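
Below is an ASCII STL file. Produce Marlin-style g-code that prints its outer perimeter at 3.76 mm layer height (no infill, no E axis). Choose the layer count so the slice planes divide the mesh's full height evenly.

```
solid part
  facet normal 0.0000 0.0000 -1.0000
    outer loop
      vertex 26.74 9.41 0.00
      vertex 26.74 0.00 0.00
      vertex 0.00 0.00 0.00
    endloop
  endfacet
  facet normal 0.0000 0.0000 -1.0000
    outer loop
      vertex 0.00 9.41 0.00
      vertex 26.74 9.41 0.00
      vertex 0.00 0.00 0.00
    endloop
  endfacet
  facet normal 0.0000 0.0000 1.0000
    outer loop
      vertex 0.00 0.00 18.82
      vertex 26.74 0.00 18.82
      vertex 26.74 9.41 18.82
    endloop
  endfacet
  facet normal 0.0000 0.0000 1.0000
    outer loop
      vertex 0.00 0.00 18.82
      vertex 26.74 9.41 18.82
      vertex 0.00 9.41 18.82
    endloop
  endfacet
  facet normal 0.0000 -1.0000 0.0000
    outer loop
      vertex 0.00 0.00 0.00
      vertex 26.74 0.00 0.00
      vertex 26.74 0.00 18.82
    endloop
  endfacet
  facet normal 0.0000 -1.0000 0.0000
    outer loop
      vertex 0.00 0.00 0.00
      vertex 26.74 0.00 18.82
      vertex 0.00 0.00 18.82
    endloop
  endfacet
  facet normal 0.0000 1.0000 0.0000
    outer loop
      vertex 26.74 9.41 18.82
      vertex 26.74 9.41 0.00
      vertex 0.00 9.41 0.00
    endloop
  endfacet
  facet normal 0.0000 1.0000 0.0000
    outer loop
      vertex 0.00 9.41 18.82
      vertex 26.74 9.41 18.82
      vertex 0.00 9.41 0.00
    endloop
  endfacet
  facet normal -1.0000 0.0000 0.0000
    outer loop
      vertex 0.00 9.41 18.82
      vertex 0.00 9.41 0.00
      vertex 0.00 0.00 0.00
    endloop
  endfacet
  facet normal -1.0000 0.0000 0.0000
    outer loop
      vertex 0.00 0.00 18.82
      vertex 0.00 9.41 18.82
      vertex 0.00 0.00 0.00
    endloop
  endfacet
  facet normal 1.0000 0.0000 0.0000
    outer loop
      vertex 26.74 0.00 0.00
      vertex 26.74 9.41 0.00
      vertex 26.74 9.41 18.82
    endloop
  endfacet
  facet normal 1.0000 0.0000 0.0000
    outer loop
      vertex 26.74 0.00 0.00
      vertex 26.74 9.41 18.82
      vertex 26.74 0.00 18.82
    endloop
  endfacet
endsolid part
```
; perimeter-only toolpath
G21 ; units = mm
G90 ; absolute positioning
G28 ; home
; layer 1
G0 Z3.76
G0 X0.00 Y0.00
G1 X26.74 Y0.00
G1 X26.74 Y9.41
G1 X0.00 Y9.41
G1 X0.00 Y0.00
; layer 2
G0 Z7.53
G0 X0.00 Y0.00
G1 X26.74 Y0.00
G1 X26.74 Y9.41
G1 X0.00 Y9.41
G1 X0.00 Y0.00
; layer 3
G0 Z11.29
G0 X0.00 Y0.00
G1 X26.74 Y0.00
G1 X26.74 Y9.41
G1 X0.00 Y9.41
G1 X0.00 Y0.00
; layer 4
G0 Z15.06
G0 X0.00 Y0.00
G1 X26.74 Y0.00
G1 X26.74 Y9.41
G1 X0.00 Y9.41
G1 X0.00 Y0.00
; layer 5
G0 Z18.82
G0 X0.00 Y0.00
G1 X26.74 Y0.00
G1 X26.74 Y9.41
G1 X0.00 Y9.41
G1 X0.00 Y0.00
M2 ; end

The solid is a rectangular box, roughly 26.7 × 9.41 mm footprint and 18.8 mm tall. Slicing at Δz = 3.76 mm — 5 equal slices spanning the solid's height, so layer i sits at z = i·h/5 — gives 5 non-empty perimeters. Each is a 4-segment closed polygon; G0 lifts to the layer z and rapids to the start vertex, then G1 traces the edges.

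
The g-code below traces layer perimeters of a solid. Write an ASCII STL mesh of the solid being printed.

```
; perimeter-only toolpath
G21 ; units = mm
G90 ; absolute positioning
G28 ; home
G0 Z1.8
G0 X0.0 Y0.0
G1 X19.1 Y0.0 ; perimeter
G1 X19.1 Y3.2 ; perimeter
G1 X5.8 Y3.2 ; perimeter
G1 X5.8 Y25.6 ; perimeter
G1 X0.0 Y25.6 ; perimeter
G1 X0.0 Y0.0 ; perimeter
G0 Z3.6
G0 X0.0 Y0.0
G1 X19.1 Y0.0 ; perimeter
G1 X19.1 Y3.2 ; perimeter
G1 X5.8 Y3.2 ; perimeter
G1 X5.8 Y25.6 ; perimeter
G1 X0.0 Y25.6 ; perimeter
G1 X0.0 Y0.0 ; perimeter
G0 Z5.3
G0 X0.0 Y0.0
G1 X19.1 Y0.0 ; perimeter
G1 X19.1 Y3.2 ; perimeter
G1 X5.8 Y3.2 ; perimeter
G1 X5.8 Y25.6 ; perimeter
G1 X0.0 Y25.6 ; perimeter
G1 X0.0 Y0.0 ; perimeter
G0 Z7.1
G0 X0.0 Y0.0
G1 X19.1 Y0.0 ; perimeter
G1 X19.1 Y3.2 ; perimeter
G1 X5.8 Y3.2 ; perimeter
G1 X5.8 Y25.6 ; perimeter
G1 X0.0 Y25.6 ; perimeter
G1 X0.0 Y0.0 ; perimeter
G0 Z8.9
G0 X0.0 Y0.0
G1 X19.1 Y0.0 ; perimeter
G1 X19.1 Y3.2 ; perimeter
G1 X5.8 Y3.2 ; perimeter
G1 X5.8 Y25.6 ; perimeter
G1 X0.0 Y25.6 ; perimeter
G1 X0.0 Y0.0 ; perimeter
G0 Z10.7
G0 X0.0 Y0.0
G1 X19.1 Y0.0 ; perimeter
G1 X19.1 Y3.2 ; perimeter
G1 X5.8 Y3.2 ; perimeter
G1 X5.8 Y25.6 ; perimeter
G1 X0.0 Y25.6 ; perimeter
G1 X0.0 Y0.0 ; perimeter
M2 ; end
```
solid part
  facet normal 0.0000 0.0000 -1.0000
    outer loop
      vertex 19.1 3.2 0.0
      vertex 19.1 0.0 0.0
      vertex 0.0 0.0 0.0
    endloop
  endfacet
  facet normal 0.0000 0.0000 -1.0000
    outer loop
      vertex 5.8 3.2 0.0
      vertex 19.1 3.2 0.0
      vertex 0.0 0.0 0.0
    endloop
  endfacet
  facet normal 0.0000 0.0000 -1.0000
    outer loop
      vertex 5.8 25.6 0.0
      vertex 5.8 3.2 0.0
      vertex 0.0 0.0 0.0
    endloop
  endfacet
  facet normal 0.0000 0.0000 -1.0000
    outer loop
      vertex 0.0 25.6 0.0
      vertex 5.8 25.6 0.0
      vertex 0.0 0.0 0.0
    endloop
  endfacet
  facet normal 0.0000 0.0000 1.0000
    outer loop
      vertex 0.0 0.0 10.7
      vertex 19.1 0.0 10.7
      vertex 19.1 3.2 10.7
    endloop
  endfacet
  facet normal 0.0000 0.0000 1.0000
    outer loop
      vertex 0.0 0.0 10.7
      vertex 19.1 3.2 10.7
      vertex 5.8 3.2 10.7
    endloop
  endfacet
  facet normal 0.0000 0.0000 1.0000
    outer loop
      vertex 0.0 0.0 10.7
      vertex 5.8 3.2 10.7
      vertex 5.8 25.6 10.7
    endloop
  endfacet
  facet normal 0.0000 0.0000 1.0000
    outer loop
      vertex 0.0 0.0 10.7
      vertex 5.8 25.6 10.7
      vertex 0.0 25.6 10.7
    endloop
  endfacet
  facet normal 0.0000 -1.0000 0.0000
    outer loop
      vertex 0.0 0.0 0.0
      vertex 19.1 0.0 0.0
      vertex 19.1 0.0 10.7
    endloop
  endfacet
  facet normal 0.0000 -1.0000 0.0000
    outer loop
      vertex 0.0 0.0 0.0
      vertex 19.1 0.0 10.7
      vertex 0.0 0.0 10.7
    endloop
  endfacet
  facet normal 1.0000 0.0000 0.0000
    outer loop
      vertex 19.1 0.0 0.0
      vertex 19.1 3.2 0.0
      vertex 19.1 3.2 10.7
    endloop
  endfacet
  facet normal 1.0000 0.0000 0.0000
    outer loop
      vertex 19.1 0.0 0.0
      vertex 19.1 3.2 10.7
      vertex 19.1 0.0 10.7
    endloop
  endfacet
  facet normal 0.0000 1.0000 0.0000
    outer loop
      vertex 19.1 3.2 0.0
      vertex 5.8 3.2 0.0
      vertex 5.8 3.2 10.7
    endloop
  endfacet
  facet normal 0.0000 1.0000 0.0000
    outer loop
      vertex 19.1 3.2 0.0
      vertex 5.8 3.2 10.7
      vertex 19.1 3.2 10.7
    endloop
  endfacet
  facet normal 1.0000 0.0000 0.0000
    outer loop
      vertex 5.8 3.2 0.0
      vertex 5.8 25.6 0.0
      vertex 5.8 25.6 10.7
    endloop
  endfacet
  facet normal 1.0000 0.0000 0.0000
    outer loop
      vertex 5.8 3.2 0.0
      vertex 5.8 25.6 10.7
      vertex 5.8 3.2 10.7
    endloop
  endfacet
  facet normal 0.0000 1.0000 0.0000
    outer loop
      vertex 5.8 25.6 0.0
      vertex 0.0 25.6 0.0
      vertex 0.0 25.6 10.7
    endloop
  endfacet
  facet normal 0.0000 1.0000 0.0000
    outer loop
      vertex 5.8 25.6 0.0
      vertex 0.0 25.6 10.7
      vertex 5.8 25.6 10.7
    endloop
  endfacet
  facet normal -1.0000 0.0000 0.0000
    outer loop
      vertex 0.0 25.6 0.0
      vertex 0.0 0.0 0.0
      vertex 0.0 0.0 10.7
    endloop
  endfacet
  facet normal -1.0000 0.0000 0.0000
    outer loop
      vertex 0.0 25.6 0.0
      vertex 0.0 0.0 10.7
      vertex 0.0 25.6 10.7
    endloop
  endfacet
endsolid part

The G0 Z moves step by Δz≈1.8 mm. Every layer's G1 loop is the same polygon, so the solid is a straight extrusion of it from z=0 to z≈10.7. Closing with flat bottom and top caps and triangulating gives 20 facets — an L-shaped prism: outer 19.1 × 25.6 mm, arm thicknesses ≈ 3.2 mm (horizontal) and 5.8 mm (vertical), extruded 10.7 mm in z.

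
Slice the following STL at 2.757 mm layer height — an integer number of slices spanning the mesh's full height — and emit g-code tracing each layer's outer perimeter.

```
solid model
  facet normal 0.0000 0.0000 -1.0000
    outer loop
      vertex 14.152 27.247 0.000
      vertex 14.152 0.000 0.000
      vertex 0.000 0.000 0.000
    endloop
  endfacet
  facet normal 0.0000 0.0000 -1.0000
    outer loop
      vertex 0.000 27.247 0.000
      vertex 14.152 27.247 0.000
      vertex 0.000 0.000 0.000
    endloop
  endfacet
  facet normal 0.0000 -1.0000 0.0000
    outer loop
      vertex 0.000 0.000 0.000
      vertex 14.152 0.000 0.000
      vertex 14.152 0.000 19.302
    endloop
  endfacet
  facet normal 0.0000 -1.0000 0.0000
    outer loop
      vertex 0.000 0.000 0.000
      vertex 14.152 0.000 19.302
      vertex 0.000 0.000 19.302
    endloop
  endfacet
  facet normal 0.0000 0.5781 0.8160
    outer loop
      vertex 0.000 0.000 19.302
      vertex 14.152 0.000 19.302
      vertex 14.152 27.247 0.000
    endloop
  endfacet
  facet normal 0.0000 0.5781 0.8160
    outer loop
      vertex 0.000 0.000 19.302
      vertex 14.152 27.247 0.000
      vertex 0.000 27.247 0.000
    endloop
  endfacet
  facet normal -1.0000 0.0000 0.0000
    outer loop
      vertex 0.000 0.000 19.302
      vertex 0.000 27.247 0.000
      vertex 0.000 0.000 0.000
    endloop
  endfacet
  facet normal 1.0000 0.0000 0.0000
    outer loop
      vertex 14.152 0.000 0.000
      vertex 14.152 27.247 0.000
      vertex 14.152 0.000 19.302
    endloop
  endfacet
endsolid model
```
; perimeter-only toolpath
G21 ; units = mm
G90 ; absolute positioning
G28 ; home
; layer 1
G0 Z2.757
G0 X0.000 Y0.000
G1 X14.152 Y0.000
G1 X14.152 Y23.355
G1 X0.000 Y23.355
G1 X0.000 Y0.000
; layer 2
G0 Z5.515
G0 X0.000 Y0.000
G1 X14.152 Y0.000
G1 X14.152 Y19.462
G1 X0.000 Y19.462
G1 X0.000 Y0.000
; layer 3
G0 Z8.272
G0 X0.000 Y0.000
G1 X14.152 Y0.000
G1 X14.152 Y15.570
G1 X0.000 Y15.570
G1 X0.000 Y0.000
; layer 4
G0 Z11.030
G0 X0.000 Y0.000
G1 X14.152 Y0.000
G1 X14.152 Y11.677
G1 X0.000 Y11.677
G1 X0.000 Y0.000
; layer 5
G0 Z13.787
G0 X0.000 Y0.000
G1 X14.152 Y0.000
G1 X14.152 Y7.785
G1 X0.000 Y7.785
G1 X0.000 Y0.000
; layer 6
G0 Z16.545
G0 X0.000 Y0.000
G1 X14.152 Y0.000
G1 X14.152 Y3.892
G1 X0.000 Y3.892
G1 X0.000 Y0.000
M2 ; end

The solid is a wedge (ramp): 14.2 × 27.2 mm base, rising to 19.3 mm along the y=0 edge and sloping linearly to z=0 at y=27.2. Slicing at Δz = 2.757 mm — 7 equal slices spanning the solid's height, so layer i sits at z = i·h/7 — gives 6 non-empty perimeters. Each is a 4-segment closed polygon; G0 lifts to the layer z and rapids to the start vertex, then G1 traces the edges. The cross-section shrinks linearly with z (the slice at the apex is degenerate and omitted).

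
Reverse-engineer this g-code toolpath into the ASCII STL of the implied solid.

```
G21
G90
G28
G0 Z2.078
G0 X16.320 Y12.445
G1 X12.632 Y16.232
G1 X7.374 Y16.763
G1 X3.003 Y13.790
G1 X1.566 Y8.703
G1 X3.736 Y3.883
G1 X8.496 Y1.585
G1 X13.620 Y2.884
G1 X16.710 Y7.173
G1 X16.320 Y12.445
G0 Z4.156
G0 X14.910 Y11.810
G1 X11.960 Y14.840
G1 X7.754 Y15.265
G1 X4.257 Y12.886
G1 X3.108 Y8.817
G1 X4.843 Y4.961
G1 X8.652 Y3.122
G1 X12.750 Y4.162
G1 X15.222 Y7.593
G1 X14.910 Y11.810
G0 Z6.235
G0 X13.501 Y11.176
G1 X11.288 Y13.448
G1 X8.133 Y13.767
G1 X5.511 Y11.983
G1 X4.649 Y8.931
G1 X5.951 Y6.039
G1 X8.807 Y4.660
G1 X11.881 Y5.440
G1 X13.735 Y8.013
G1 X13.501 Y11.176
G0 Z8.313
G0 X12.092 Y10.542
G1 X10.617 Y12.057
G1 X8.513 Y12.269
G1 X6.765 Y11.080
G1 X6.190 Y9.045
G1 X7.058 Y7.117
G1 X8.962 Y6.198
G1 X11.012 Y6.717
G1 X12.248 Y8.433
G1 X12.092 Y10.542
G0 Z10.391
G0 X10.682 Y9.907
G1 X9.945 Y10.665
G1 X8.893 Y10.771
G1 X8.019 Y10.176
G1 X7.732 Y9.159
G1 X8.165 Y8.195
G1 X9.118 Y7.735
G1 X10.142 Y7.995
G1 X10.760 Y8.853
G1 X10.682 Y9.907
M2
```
solid part
  facet normal 0.0000 0.0000 -1.0000
    outer loop
      vertex 6.994 18.261 0.000
      vertex 13.304 17.624 0.000
      vertex 17.729 13.079 0.000
    endloop
  endfacet
  facet normal 0.0000 0.0000 -1.0000
    outer loop
      vertex 1.749 14.693 0.000
      vertex 6.994 18.261 0.000
      vertex 17.729 13.079 0.000
    endloop
  endfacet
  facet normal 0.0000 0.0000 -1.0000
    outer loop
      vertex 0.025 8.589 0.000
      vertex 1.749 14.693 0.000
      vertex 17.729 13.079 0.000
    endloop
  endfacet
  facet normal 0.0000 0.0000 -1.0000
    outer loop
      vertex 2.628 2.805 0.000
      vertex 0.025 8.589 0.000
      vertex 17.729 13.079 0.000
    endloop
  endfacet
  facet normal 0.0000 0.0000 -1.0000
    outer loop
      vertex 8.341 0.047 0.000
      vertex 2.628 2.805 0.000
      vertex 17.729 13.079 0.000
    endloop
  endfacet
  facet normal 0.0000 0.0000 -1.0000
    outer loop
      vertex 14.489 1.606 0.000
      vertex 8.341 0.047 0.000
      vertex 17.729 13.079 0.000
    endloop
  endfacet
  facet normal 0.0000 0.0000 -1.0000
    outer loop
      vertex 18.197 6.753 0.000
      vertex 14.489 1.606 0.000
      vertex 17.729 13.079 0.000
    endloop
  endfacet
  facet normal 0.5873 0.5718 0.5728
    outer loop
      vertex 17.729 13.079 0.000
      vertex 13.304 17.624 0.000
      vertex 9.273 9.273 12.469
    endloop
  endfacet
  facet normal 0.0823 0.8155 0.5728
    outer loop
      vertex 13.304 17.624 0.000
      vertex 6.994 18.261 0.000
      vertex 9.273 9.273 12.469
    endloop
  endfacet
  facet normal -0.4610 0.6777 0.5728
    outer loop
      vertex 6.994 18.261 0.000
      vertex 1.749 14.693 0.000
      vertex 9.273 9.273 12.469
    endloop
  endfacet
  facet normal -0.7888 0.2228 0.5728
    outer loop
      vertex 1.749 14.693 0.000
      vertex 0.025 8.589 0.000
      vertex 9.273 9.273 12.469
    endloop
  endfacet
  facet normal -0.7475 -0.3364 0.5728
    outer loop
      vertex 0.025 8.589 0.000
      vertex 2.628 2.805 0.000
      vertex 9.273 9.273 12.469
    endloop
  endfacet
  facet normal -0.3564 -0.7382 0.5728
    outer loop
      vertex 2.628 2.805 0.000
      vertex 8.341 0.047 0.000
      vertex 9.273 9.273 12.469
    endloop
  endfacet
  facet normal 0.2015 -0.7945 0.5728
    outer loop
      vertex 8.341 0.047 0.000
      vertex 14.489 1.606 0.000
      vertex 9.273 9.273 12.469
    endloop
  endfacet
  facet normal 0.6651 -0.4791 0.5728
    outer loop
      vertex 14.489 1.606 0.000
      vertex 18.197 6.753 0.000
      vertex 9.273 9.273 12.469
    endloop
  endfacet
  facet normal 0.8174 0.0605 0.5728
    outer loop
      vertex 18.197 6.753 0.000
      vertex 17.729 13.079 0.000
      vertex 9.273 9.273 12.469
    endloop
  endfacet
endsolid part

The G0 Z moves step by Δz≈2.078 mm. The G1 loops shrink linearly with z, so the solid tapers from its base footprint up to z≈12.5. Closing with a flat bottom cap and the tapered top and triangulating gives 16 facets — a regular 9-sided pyramid, base circumscribed radius ≈ 9.27 mm, apex at z ≈ 12.5 mm.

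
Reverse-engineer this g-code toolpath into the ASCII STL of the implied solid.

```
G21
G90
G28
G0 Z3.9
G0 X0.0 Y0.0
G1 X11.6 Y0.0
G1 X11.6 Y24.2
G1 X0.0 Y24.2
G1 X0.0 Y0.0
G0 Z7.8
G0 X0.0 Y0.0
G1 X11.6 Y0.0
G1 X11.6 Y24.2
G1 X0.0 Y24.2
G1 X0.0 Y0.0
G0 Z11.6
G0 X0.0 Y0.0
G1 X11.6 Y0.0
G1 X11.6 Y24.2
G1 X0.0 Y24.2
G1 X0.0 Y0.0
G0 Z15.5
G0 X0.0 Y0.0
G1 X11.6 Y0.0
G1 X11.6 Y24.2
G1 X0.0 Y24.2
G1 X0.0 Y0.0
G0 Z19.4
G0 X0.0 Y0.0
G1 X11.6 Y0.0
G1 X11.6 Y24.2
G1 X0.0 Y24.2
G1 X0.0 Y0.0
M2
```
solid part
  facet normal 0.0000 0.0000 -1.0000
    outer loop
      vertex 11.6 24.2 0.0
      vertex 11.6 0.0 0.0
      vertex 0.0 0.0 0.0
    endloop
  endfacet
  facet normal 0.0000 0.0000 -1.0000
    outer loop
      vertex 0.0 24.2 0.0
      vertex 11.6 24.2 0.0
      vertex 0.0 0.0 0.0
    endloop
  endfacet
  facet normal 0.0000 0.0000 1.0000
    outer loop
      vertex 0.0 0.0 19.4
      vertex 11.6 0.0 19.4
      vertex 11.6 24.2 19.4
    endloop
  endfacet
  facet normal 0.0000 0.0000 1.0000
    outer loop
      vertex 0.0 0.0 19.4
      vertex 11.6 24.2 19.4
      vertex 0.0 24.2 19.4
    endloop
  endfacet
  facet normal 0.0000 -1.0000 0.0000
    outer loop
      vertex 0.0 0.0 0.0
      vertex 11.6 0.0 0.0
      vertex 11.6 0.0 19.4
    endloop
  endfacet
  facet normal 0.0000 -1.0000 0.0000
    outer loop
      vertex 0.0 0.0 0.0
      vertex 11.6 0.0 19.4
      vertex 0.0 0.0 19.4
    endloop
  endfacet
  facet normal 0.0000 1.0000 0.0000
    outer loop
      vertex 11.6 24.2 19.4
      vertex 11.6 24.2 0.0
      vertex 0.0 24.2 0.0
    endloop
  endfacet
  facet normal 0.0000 1.0000 0.0000
    outer loop
      vertex 0.0 24.2 19.4
      vertex 11.6 24.2 19.4
      vertex 0.0 24.2 0.0
    endloop
  endfacet
  facet normal -1.0000 0.0000 0.0000
    outer loop
      vertex 0.0 24.2 19.4
      vertex 0.0 24.2 0.0
      vertex 0.0 0.0 0.0
    endloop
  endfacet
  facet normal -1.0000 0.0000 0.0000
    outer loop
      vertex 0.0 0.0 19.4
      vertex 0.0 24.2 19.4
      vertex 0.0 0.0 0.0
    endloop
  endfacet
  facet normal 1.0000 0.0000 0.0000
    outer loop
      vertex 11.6 0.0 0.0
      vertex 11.6 24.2 0.0
      vertex 11.6 24.2 19.4
    endloop
  endfacet
  facet normal 1.0000 0.0000 0.0000
    outer loop
      vertex 11.6 0.0 0.0
      vertex 11.6 24.2 19.4
      vertex 11.6 0.0 19.4
    endloop
  endfacet
endsolid part

The G0 Z moves step by Δz≈3.9 mm. Every layer's G1 loop is the same polygon, so the solid is a straight extrusion of it from z=0 to z≈19.4. Closing with flat bottom and top caps and triangulating gives 12 facets — a rectangular box, roughly 11.6 × 24.2 mm footprint and 19.4 mm tall.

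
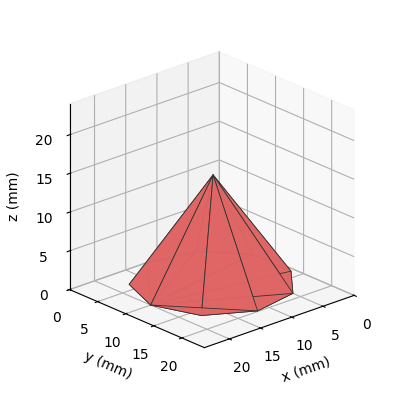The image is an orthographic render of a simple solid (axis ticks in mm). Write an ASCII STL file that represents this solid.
Reading the render: the shape is a regular 9-sided pyramid, base circumscribed radius ≈ 10 mm, apex at z ≈ 14 mm (dimensions read to the nearest mm from the axis ticks). For the STL, each face is triangulated and given an outward normal.

solid part
  facet normal 0.0000 0.0000 -1.0000
    outer loop
      vertex 11.736 19.848 0.000
      vertex 17.660 16.428 0.000
      vertex 20.000 10.000 0.000
    endloop
  endfacet
  facet normal 0.0000 0.0000 -1.0000
    outer loop
      vertex 5.000 18.660 0.000
      vertex 11.736 19.848 0.000
      vertex 20.000 10.000 0.000
    endloop
  endfacet
  facet normal 0.0000 0.0000 -1.0000
    outer loop
      vertex 0.603 13.420 0.000
      vertex 5.000 18.660 0.000
      vertex 20.000 10.000 0.000
    endloop
  endfacet
  facet normal 0.0000 0.0000 -1.0000
    outer loop
      vertex 0.603 6.580 0.000
      vertex 0.603 13.420 0.000
      vertex 20.000 10.000 0.000
    endloop
  endfacet
  facet normal 0.0000 0.0000 -1.0000
    outer loop
      vertex 5.000 1.340 0.000
      vertex 0.603 6.580 0.000
      vertex 20.000 10.000 0.000
    endloop
  endfacet
  facet normal 0.0000 0.0000 -1.0000
    outer loop
      vertex 11.736 0.152 0.000
      vertex 5.000 1.340 0.000
      vertex 20.000 10.000 0.000
    endloop
  endfacet
  facet normal 0.0000 0.0000 -1.0000
    outer loop
      vertex 17.660 3.572 0.000
      vertex 11.736 0.152 0.000
      vertex 20.000 10.000 0.000
    endloop
  endfacet
  facet normal 0.7802 0.2840 0.5573
    outer loop
      vertex 20.000 10.000 0.000
      vertex 17.660 16.428 0.000
      vertex 10.000 10.000 14.000
    endloop
  endfacet
  facet normal 0.4151 0.7191 0.5573
    outer loop
      vertex 17.660 16.428 0.000
      vertex 11.736 19.848 0.000
      vertex 10.000 10.000 14.000
    endloop
  endfacet
  facet normal -0.1442 0.8177 0.5573
    outer loop
      vertex 11.736 19.848 0.000
      vertex 5.000 18.660 0.000
      vertex 10.000 10.000 14.000
    endloop
  endfacet
  facet normal -0.6360 0.5337 0.5573
    outer loop
      vertex 5.000 18.660 0.000
      vertex 0.603 13.420 0.000
      vertex 10.000 10.000 14.000
    endloop
  endfacet
  facet normal -0.8303 0.0000 0.5573
    outer loop
      vertex 0.603 13.420 0.000
      vertex 0.603 6.580 0.000
      vertex 10.000 10.000 14.000
    endloop
  endfacet
  facet normal -0.6360 -0.5337 0.5573
    outer loop
      vertex 0.603 6.580 0.000
      vertex 5.000 1.340 0.000
      vertex 10.000 10.000 14.000
    endloop
  endfacet
  facet normal -0.1442 -0.8177 0.5573
    outer loop
      vertex 5.000 1.340 0.000
      vertex 11.736 0.152 0.000
      vertex 10.000 10.000 14.000
    endloop
  endfacet
  facet normal 0.4151 -0.7191 0.5573
    outer loop
      vertex 11.736 0.152 0.000
      vertex 17.660 3.572 0.000
      vertex 10.000 10.000 14.000
    endloop
  endfacet
  facet normal 0.7802 -0.2840 0.5573
    outer loop
      vertex 17.660 3.572 0.000
      vertex 20.000 10.000 0.000
      vertex 10.000 10.000 14.000
    endloop
  endfacet
endsolid part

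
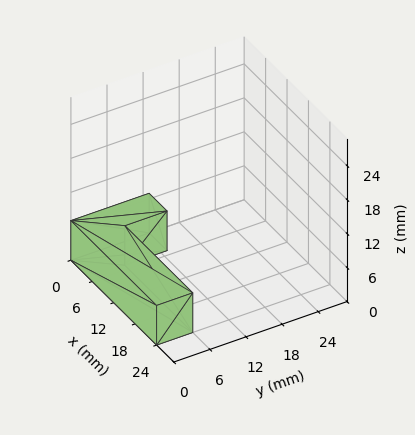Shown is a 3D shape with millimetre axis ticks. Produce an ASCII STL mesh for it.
Reading the render: the shape is an L-shaped prism: outer 24 × 13 mm, arm thicknesses ≈ 6 mm (horizontal) and 5 mm (vertical), extruded 7 mm in z (dimensions read to the nearest mm from the axis ticks). For the STL, each face is triangulated and given an outward normal.

solid part
  facet normal 0.0000 0.0000 -1.0000
    outer loop
      vertex 24.0 6.0 0.0
      vertex 24.0 0.0 0.0
      vertex 0.0 0.0 0.0
    endloop
  endfacet
  facet normal 0.0000 0.0000 -1.0000
    outer loop
      vertex 5.0 6.0 0.0
      vertex 24.0 6.0 0.0
      vertex 0.0 0.0 0.0
    endloop
  endfacet
  facet normal 0.0000 0.0000 -1.0000
    outer loop
      vertex 5.0 13.0 0.0
      vertex 5.0 6.0 0.0
      vertex 0.0 0.0 0.0
    endloop
  endfacet
  facet normal 0.0000 0.0000 -1.0000
    outer loop
      vertex 0.0 13.0 0.0
      vertex 5.0 13.0 0.0
      vertex 0.0 0.0 0.0
    endloop
  endfacet
  facet normal 0.0000 0.0000 1.0000
    outer loop
      vertex 0.0 0.0 7.0
      vertex 24.0 0.0 7.0
      vertex 24.0 6.0 7.0
    endloop
  endfacet
  facet normal 0.0000 0.0000 1.0000
    outer loop
      vertex 0.0 0.0 7.0
      vertex 24.0 6.0 7.0
      vertex 5.0 6.0 7.0
    endloop
  endfacet
  facet normal 0.0000 0.0000 1.0000
    outer loop
      vertex 0.0 0.0 7.0
      vertex 5.0 6.0 7.0
      vertex 5.0 13.0 7.0
    endloop
  endfacet
  facet normal 0.0000 0.0000 1.0000
    outer loop
      vertex 0.0 0.0 7.0
      vertex 5.0 13.0 7.0
      vertex 0.0 13.0 7.0
    endloop
  endfacet
  facet normal 0.0000 -1.0000 0.0000
    outer loop
      vertex 0.0 0.0 0.0
      vertex 24.0 0.0 0.0
      vertex 24.0 0.0 7.0
    endloop
  endfacet
  facet normal 0.0000 -1.0000 0.0000
    outer loop
      vertex 0.0 0.0 0.0
      vertex 24.0 0.0 7.0
      vertex 0.0 0.0 7.0
    endloop
  endfacet
  facet normal 1.0000 0.0000 0.0000
    outer loop
      vertex 24.0 0.0 0.0
      vertex 24.0 6.0 0.0
      vertex 24.0 6.0 7.0
    endloop
  endfacet
  facet normal 1.0000 0.0000 0.0000
    outer loop
      vertex 24.0 0.0 0.0
      vertex 24.0 6.0 7.0
      vertex 24.0 0.0 7.0
    endloop
  endfacet
  facet normal 0.0000 1.0000 0.0000
    outer loop
      vertex 24.0 6.0 0.0
      vertex 5.0 6.0 0.0
      vertex 5.0 6.0 7.0
    endloop
  endfacet
  facet normal 0.0000 1.0000 0.0000
    outer loop
      vertex 24.0 6.0 0.0
      vertex 5.0 6.0 7.0
      vertex 24.0 6.0 7.0
    endloop
  endfacet
  facet normal 1.0000 0.0000 0.0000
    outer loop
      vertex 5.0 6.0 0.0
      vertex 5.0 13.0 0.0
      vertex 5.0 13.0 7.0
    endloop
  endfacet
  facet normal 1.0000 0.0000 0.0000
    outer loop
      vertex 5.0 6.0 0.0
      vertex 5.0 13.0 7.0
      vertex 5.0 6.0 7.0
    endloop
  endfacet
  facet normal 0.0000 1.0000 0.0000
    outer loop
      vertex 5.0 13.0 0.0
      vertex 0.0 13.0 0.0
      vertex 0.0 13.0 7.0
    endloop
  endfacet
  facet normal 0.0000 1.0000 0.0000
    outer loop
      vertex 5.0 13.0 0.0
      vertex 0.0 13.0 7.0
      vertex 5.0 13.0 7.0
    endloop
  endfacet
  facet normal -1.0000 0.0000 0.0000
    outer loop
      vertex 0.0 13.0 0.0
      vertex 0.0 0.0 0.0
      vertex 0.0 0.0 7.0
    endloop
  endfacet
  facet normal -1.0000 0.0000 0.0000
    outer loop
      vertex 0.0 13.0 0.0
      vertex 0.0 0.0 7.0
      vertex 0.0 13.0 7.0
    endloop
  endfacet
endsolid part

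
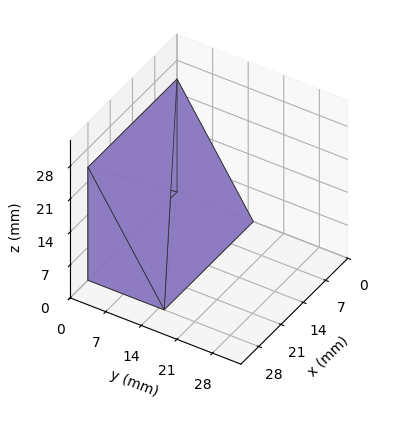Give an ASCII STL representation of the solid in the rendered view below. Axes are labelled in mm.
Reading the render: the shape is a wedge (ramp): 28 × 15 mm base, rising to 24 mm along the y=0 edge and sloping linearly to z=0 at y=15 (dimensions read to the nearest mm from the axis ticks). For the STL, each face is triangulated and given an outward normal.

solid part
  facet normal 0.0000 0.0000 -1.0000
    outer loop
      vertex 28.00 15.00 0.00
      vertex 28.00 0.00 0.00
      vertex 0.00 0.00 0.00
    endloop
  endfacet
  facet normal 0.0000 0.0000 -1.0000
    outer loop
      vertex 0.00 15.00 0.00
      vertex 28.00 15.00 0.00
      vertex 0.00 0.00 0.00
    endloop
  endfacet
  facet normal 0.0000 -1.0000 0.0000
    outer loop
      vertex 0.00 0.00 0.00
      vertex 28.00 0.00 0.00
      vertex 28.00 0.00 24.00
    endloop
  endfacet
  facet normal 0.0000 -1.0000 0.0000
    outer loop
      vertex 0.00 0.00 0.00
      vertex 28.00 0.00 24.00
      vertex 0.00 0.00 24.00
    endloop
  endfacet
  facet normal 0.0000 0.8480 0.5300
    outer loop
      vertex 0.00 0.00 24.00
      vertex 28.00 0.00 24.00
      vertex 28.00 15.00 0.00
    endloop
  endfacet
  facet normal 0.0000 0.8480 0.5300
    outer loop
      vertex 0.00 0.00 24.00
      vertex 28.00 15.00 0.00
      vertex 0.00 15.00 0.00
    endloop
  endfacet
  facet normal -1.0000 0.0000 0.0000
    outer loop
      vertex 0.00 0.00 24.00
      vertex 0.00 15.00 0.00
      vertex 0.00 0.00 0.00
    endloop
  endfacet
  facet normal 1.0000 0.0000 0.0000
    outer loop
      vertex 28.00 0.00 0.00
      vertex 28.00 15.00 0.00
      vertex 28.00 0.00 24.00
    endloop
  endfacet
endsolid part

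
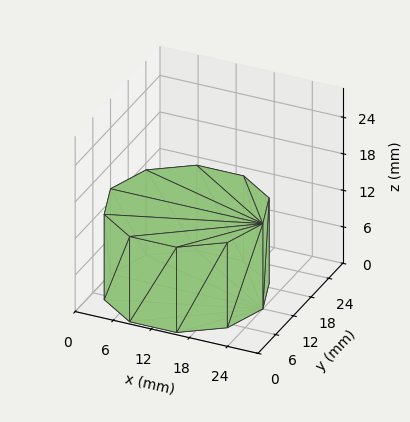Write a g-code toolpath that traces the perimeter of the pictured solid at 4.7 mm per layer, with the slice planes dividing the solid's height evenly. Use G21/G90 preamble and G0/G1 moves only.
Reading the render: the shape is a regular 10-sided prism (a cylinder approximated with 10 flat sides), circumscribed radius ≈ 12 mm, height ≈ 14 mm (dimensions read to the nearest mm from the axis ticks). For the g-code, the solid's height is divided into equal slices at the stated Δz and each level perimeter traced with G1 moves after a G0 lift.

; perimeter-only toolpath
G21 ; units = mm
G90 ; absolute positioning
G28 ; home
; layer 1
G0 Z4.7
G0 X24.0 Y12.0
G1 X21.7 Y19.1
G1 X15.7 Y23.4
G1 X8.3 Y23.4
G1 X2.3 Y19.1
G1 X0.0 Y12.0
G1 X2.3 Y4.9
G1 X8.3 Y0.6
G1 X15.7 Y0.6
G1 X21.7 Y4.9
G1 X24.0 Y12.0
; layer 2
G0 Z9.3
G0 X24.0 Y12.0
G1 X21.7 Y19.1
G1 X15.7 Y23.4
G1 X8.3 Y23.4
G1 X2.3 Y19.1
G1 X0.0 Y12.0
G1 X2.3 Y4.9
G1 X8.3 Y0.6
G1 X15.7 Y0.6
G1 X21.7 Y4.9
G1 X24.0 Y12.0
; layer 3
G0 Z14.0
G0 X24.0 Y12.0
G1 X21.7 Y19.1
G1 X15.7 Y23.4
G1 X8.3 Y23.4
G1 X2.3 Y19.1
G1 X0.0 Y12.0
G1 X2.3 Y4.9
G1 X8.3 Y0.6
G1 X15.7 Y0.6
G1 X21.7 Y4.9
G1 X24.0 Y12.0
M2 ; end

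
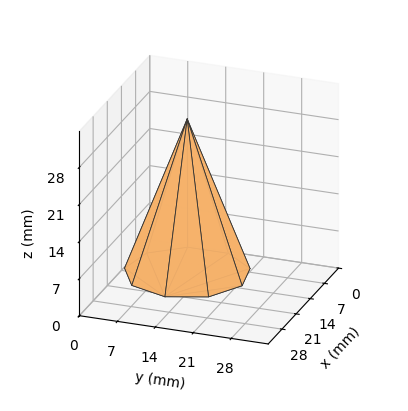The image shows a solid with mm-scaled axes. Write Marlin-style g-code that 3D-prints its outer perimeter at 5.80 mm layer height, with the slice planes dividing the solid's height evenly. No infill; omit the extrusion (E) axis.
Reading the render: the shape is a regular 9-sided pyramid, base circumscribed radius ≈ 11 mm, apex at z ≈ 29 mm (dimensions read to the nearest mm from the axis ticks). For the g-code, the solid's height is divided into equal slices at the stated Δz and each level perimeter traced with G1 moves after a G0 lift.

; perimeter-only toolpath
G21 ; units = mm
G90 ; absolute positioning
G28 ; home
; layer 1
G0 Z5.80
G0 X19.80 Y11.00
G1 X17.74 Y16.66
G1 X12.53 Y19.66
G1 X6.60 Y18.62
G1 X2.73 Y14.01
G1 X2.73 Y7.99
G1 X6.60 Y3.38
G1 X12.53 Y2.34
G1 X17.74 Y5.34
G1 X19.80 Y11.00
; layer 2
G0 Z11.60
G0 X17.60 Y11.00
G1 X16.06 Y15.24
G1 X12.15 Y17.50
G1 X7.70 Y16.72
G1 X4.80 Y13.26
G1 X4.80 Y8.74
G1 X7.70 Y5.28
G1 X12.15 Y4.50
G1 X16.06 Y6.76
G1 X17.60 Y11.00
; layer 3
G0 Z17.40
G0 X15.40 Y11.00
G1 X14.37 Y13.83
G1 X11.76 Y15.33
G1 X8.80 Y14.81
G1 X6.86 Y12.50
G1 X6.86 Y9.50
G1 X8.80 Y7.19
G1 X11.76 Y6.67
G1 X14.37 Y8.17
G1 X15.40 Y11.00
; layer 4
G0 Z23.20
G0 X13.20 Y11.00
G1 X12.69 Y12.41
G1 X11.38 Y13.17
G1 X9.90 Y12.91
G1 X8.93 Y11.75
G1 X8.93 Y10.25
G1 X9.90 Y9.09
G1 X11.38 Y8.83
G1 X12.69 Y9.59
G1 X13.20 Y11.00
M2 ; end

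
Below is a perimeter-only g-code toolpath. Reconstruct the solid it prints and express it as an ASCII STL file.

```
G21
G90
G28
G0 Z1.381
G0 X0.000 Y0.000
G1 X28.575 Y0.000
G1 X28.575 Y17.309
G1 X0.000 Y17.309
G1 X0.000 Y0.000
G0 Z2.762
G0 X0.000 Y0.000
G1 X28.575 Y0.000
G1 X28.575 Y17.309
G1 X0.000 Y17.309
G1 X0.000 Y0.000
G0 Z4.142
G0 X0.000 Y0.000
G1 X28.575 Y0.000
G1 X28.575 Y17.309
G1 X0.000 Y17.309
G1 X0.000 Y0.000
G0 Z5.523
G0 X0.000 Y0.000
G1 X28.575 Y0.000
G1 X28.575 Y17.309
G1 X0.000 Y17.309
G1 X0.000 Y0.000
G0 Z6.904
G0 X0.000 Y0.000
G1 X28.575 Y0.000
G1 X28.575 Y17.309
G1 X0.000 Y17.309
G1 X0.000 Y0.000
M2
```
solid part
  facet normal 0.0000 0.0000 -1.0000
    outer loop
      vertex 28.575 17.309 0.000
      vertex 28.575 0.000 0.000
      vertex 0.000 0.000 0.000
    endloop
  endfacet
  facet normal 0.0000 0.0000 -1.0000
    outer loop
      vertex 0.000 17.309 0.000
      vertex 28.575 17.309 0.000
      vertex 0.000 0.000 0.000
    endloop
  endfacet
  facet normal 0.0000 0.0000 1.0000
    outer loop
      vertex 0.000 0.000 6.904
      vertex 28.575 0.000 6.904
      vertex 28.575 17.309 6.904
    endloop
  endfacet
  facet normal 0.0000 0.0000 1.0000
    outer loop
      vertex 0.000 0.000 6.904
      vertex 28.575 17.309 6.904
      vertex 0.000 17.309 6.904
    endloop
  endfacet
  facet normal 0.0000 -1.0000 0.0000
    outer loop
      vertex 0.000 0.000 0.000
      vertex 28.575 0.000 0.000
      vertex 28.575 0.000 6.904
    endloop
  endfacet
  facet normal 0.0000 -1.0000 0.0000
    outer loop
      vertex 0.000 0.000 0.000
      vertex 28.575 0.000 6.904
      vertex 0.000 0.000 6.904
    endloop
  endfacet
  facet normal 0.0000 1.0000 0.0000
    outer loop
      vertex 28.575 17.309 6.904
      vertex 28.575 17.309 0.000
      vertex 0.000 17.309 0.000
    endloop
  endfacet
  facet normal 0.0000 1.0000 0.0000
    outer loop
      vertex 0.000 17.309 6.904
      vertex 28.575 17.309 6.904
      vertex 0.000 17.309 0.000
    endloop
  endfacet
  facet normal -1.0000 0.0000 0.0000
    outer loop
      vertex 0.000 17.309 6.904
      vertex 0.000 17.309 0.000
      vertex 0.000 0.000 0.000
    endloop
  endfacet
  facet normal -1.0000 0.0000 0.0000
    outer loop
      vertex 0.000 0.000 6.904
      vertex 0.000 17.309 6.904
      vertex 0.000 0.000 0.000
    endloop
  endfacet
  facet normal 1.0000 0.0000 0.0000
    outer loop
      vertex 28.575 0.000 0.000
      vertex 28.575 17.309 0.000
      vertex 28.575 17.309 6.904
    endloop
  endfacet
  facet normal 1.0000 0.0000 0.0000
    outer loop
      vertex 28.575 0.000 0.000
      vertex 28.575 17.309 6.904
      vertex 28.575 0.000 6.904
    endloop
  endfacet
endsolid part

The G0 Z moves step by Δz≈1.381 mm. Every layer's G1 loop is the same polygon, so the solid is a straight extrusion of it from z=0 to z≈6.9. Closing with flat bottom and top caps and triangulating gives 12 facets — a rectangular box, roughly 28.6 × 17.3 mm footprint and 6.9 mm tall.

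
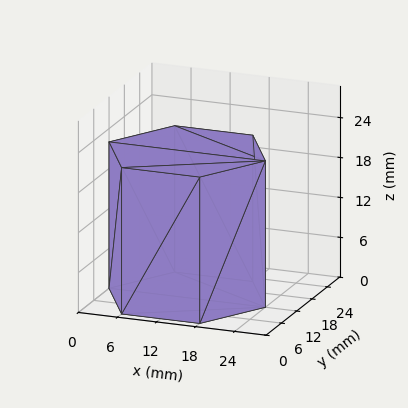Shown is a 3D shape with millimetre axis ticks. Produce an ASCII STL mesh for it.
Reading the render: the shape is a regular 6-sided prism (a cylinder approximated with 6 flat sides), circumscribed radius ≈ 12 mm, height ≈ 22 mm (dimensions read to the nearest mm from the axis ticks). For the STL, each face is triangulated and given an outward normal.

solid part
  facet normal 0.0000 0.0000 -1.0000
    outer loop
      vertex 6.00 22.39 0.00
      vertex 18.00 22.39 0.00
      vertex 24.00 12.00 0.00
    endloop
  endfacet
  facet normal 0.0000 0.0000 -1.0000
    outer loop
      vertex 0.00 12.00 0.00
      vertex 6.00 22.39 0.00
      vertex 24.00 12.00 0.00
    endloop
  endfacet
  facet normal 0.0000 0.0000 -1.0000
    outer loop
      vertex 6.00 1.61 0.00
      vertex 0.00 12.00 0.00
      vertex 24.00 12.00 0.00
    endloop
  endfacet
  facet normal 0.0000 0.0000 -1.0000
    outer loop
      vertex 18.00 1.61 0.00
      vertex 6.00 1.61 0.00
      vertex 24.00 12.00 0.00
    endloop
  endfacet
  facet normal 0.0000 0.0000 1.0000
    outer loop
      vertex 24.00 12.00 22.00
      vertex 18.00 22.39 22.00
      vertex 6.00 22.39 22.00
    endloop
  endfacet
  facet normal 0.0000 0.0000 1.0000
    outer loop
      vertex 24.00 12.00 22.00
      vertex 6.00 22.39 22.00
      vertex 0.00 12.00 22.00
    endloop
  endfacet
  facet normal 0.0000 0.0000 1.0000
    outer loop
      vertex 24.00 12.00 22.00
      vertex 0.00 12.00 22.00
      vertex 6.00 1.61 22.00
    endloop
  endfacet
  facet normal 0.0000 0.0000 1.0000
    outer loop
      vertex 24.00 12.00 22.00
      vertex 6.00 1.61 22.00
      vertex 18.00 1.61 22.00
    endloop
  endfacet
  facet normal 0.8660 0.5001 0.0000
    outer loop
      vertex 24.00 12.00 0.00
      vertex 18.00 22.39 0.00
      vertex 18.00 22.39 22.00
    endloop
  endfacet
  facet normal 0.8660 0.5001 0.0000
    outer loop
      vertex 24.00 12.00 0.00
      vertex 18.00 22.39 22.00
      vertex 24.00 12.00 22.00
    endloop
  endfacet
  facet normal 0.0000 1.0000 0.0000
    outer loop
      vertex 18.00 22.39 0.00
      vertex 6.00 22.39 0.00
      vertex 6.00 22.39 22.00
    endloop
  endfacet
  facet normal 0.0000 1.0000 0.0000
    outer loop
      vertex 18.00 22.39 0.00
      vertex 6.00 22.39 22.00
      vertex 18.00 22.39 22.00
    endloop
  endfacet
  facet normal -0.8660 0.5001 0.0000
    outer loop
      vertex 6.00 22.39 0.00
      vertex 0.00 12.00 0.00
      vertex 0.00 12.00 22.00
    endloop
  endfacet
  facet normal -0.8660 0.5001 0.0000
    outer loop
      vertex 6.00 22.39 0.00
      vertex 0.00 12.00 22.00
      vertex 6.00 22.39 22.00
    endloop
  endfacet
  facet normal -0.8660 -0.5001 0.0000
    outer loop
      vertex 0.00 12.00 0.00
      vertex 6.00 1.61 0.00
      vertex 6.00 1.61 22.00
    endloop
  endfacet
  facet normal -0.8660 -0.5001 0.0000
    outer loop
      vertex 0.00 12.00 0.00
      vertex 6.00 1.61 22.00
      vertex 0.00 12.00 22.00
    endloop
  endfacet
  facet normal 0.0000 -1.0000 0.0000
    outer loop
      vertex 6.00 1.61 0.00
      vertex 18.00 1.61 0.00
      vertex 18.00 1.61 22.00
    endloop
  endfacet
  facet normal 0.0000 -1.0000 0.0000
    outer loop
      vertex 6.00 1.61 0.00
      vertex 18.00 1.61 22.00
      vertex 6.00 1.61 22.00
    endloop
  endfacet
  facet normal 0.8660 -0.5001 0.0000
    outer loop
      vertex 18.00 1.61 0.00
      vertex 24.00 12.00 0.00
      vertex 24.00 12.00 22.00
    endloop
  endfacet
  facet normal 0.8660 -0.5001 0.0000
    outer loop
      vertex 18.00 1.61 0.00
      vertex 24.00 12.00 22.00
      vertex 18.00 1.61 22.00
    endloop
  endfacet
endsolid part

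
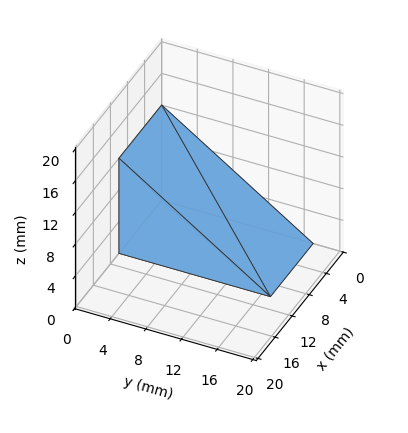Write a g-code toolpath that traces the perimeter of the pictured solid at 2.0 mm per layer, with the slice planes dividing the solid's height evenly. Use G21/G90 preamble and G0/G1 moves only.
Reading the render: the shape is a wedge (ramp): 10 × 17 mm base, rising to 12 mm along the y=0 edge and sloping linearly to z=0 at y=17 (dimensions read to the nearest mm from the axis ticks). For the g-code, the solid's height is divided into equal slices at the stated Δz and each level perimeter traced with G1 moves after a G0 lift.

; perimeter-only toolpath
G21 ; units = mm
G90 ; absolute positioning
G28 ; home
; layer 1
G0 Z2.0
G0 X0.0 Y0.0
G1 X10.0 Y0.0
G1 X10.0 Y14.2
G1 X0.0 Y14.2
G1 X0.0 Y0.0
; layer 2
G0 Z4.0
G0 X0.0 Y0.0
G1 X10.0 Y0.0
G1 X10.0 Y11.3
G1 X0.0 Y11.3
G1 X0.0 Y0.0
; layer 3
G0 Z6.0
G0 X0.0 Y0.0
G1 X10.0 Y0.0
G1 X10.0 Y8.5
G1 X0.0 Y8.5
G1 X0.0 Y0.0
; layer 4
G0 Z8.0
G0 X0.0 Y0.0
G1 X10.0 Y0.0
G1 X10.0 Y5.7
G1 X0.0 Y5.7
G1 X0.0 Y0.0
; layer 5
G0 Z10.0
G0 X0.0 Y0.0
G1 X10.0 Y0.0
G1 X10.0 Y2.8
G1 X0.0 Y2.8
G1 X0.0 Y0.0
M2 ; end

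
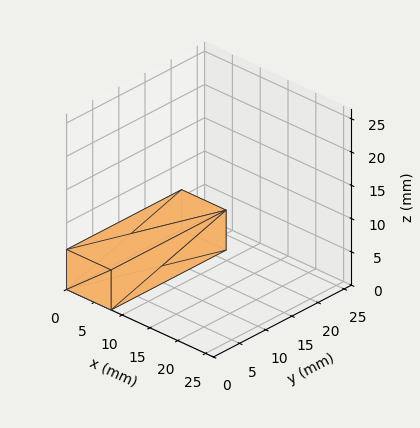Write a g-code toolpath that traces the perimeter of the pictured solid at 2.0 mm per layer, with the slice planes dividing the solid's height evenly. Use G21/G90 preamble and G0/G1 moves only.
Reading the render: the shape is a rectangular box, roughly 8 × 22 mm footprint and 6 mm tall (dimensions read to the nearest mm from the axis ticks). For the g-code, the solid's height is divided into equal slices at the stated Δz and each level perimeter traced with G1 moves after a G0 lift.

; perimeter-only toolpath
G21 ; units = mm
G90 ; absolute positioning
G28 ; home
; layer 1
G0 Z2.0
G0 X0.0 Y0.0
G1 X8.0 Y0.0
G1 X8.0 Y22.0
G1 X0.0 Y22.0
G1 X0.0 Y0.0
; layer 2
G0 Z4.0
G0 X0.0 Y0.0
G1 X8.0 Y0.0
G1 X8.0 Y22.0
G1 X0.0 Y22.0
G1 X0.0 Y0.0
; layer 3
G0 Z6.0
G0 X0.0 Y0.0
G1 X8.0 Y0.0
G1 X8.0 Y22.0
G1 X0.0 Y22.0
G1 X0.0 Y0.0
M2 ; end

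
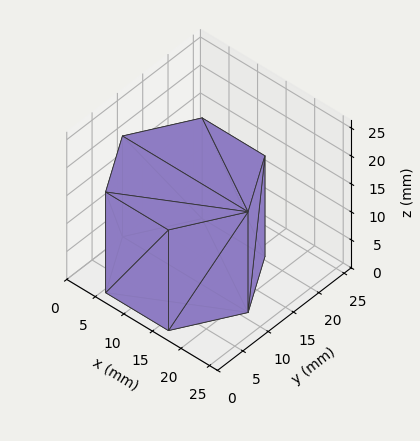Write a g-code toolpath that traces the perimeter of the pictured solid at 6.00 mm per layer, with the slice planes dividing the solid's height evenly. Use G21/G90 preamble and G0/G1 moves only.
Reading the render: the shape is a regular 6-sided prism (a cylinder approximated with 6 flat sides), circumscribed radius ≈ 11 mm, height ≈ 18 mm (dimensions read to the nearest mm from the axis ticks). For the g-code, the solid's height is divided into equal slices at the stated Δz and each level perimeter traced with G1 moves after a G0 lift.

; perimeter-only toolpath
G21 ; units = mm
G90 ; absolute positioning
G28 ; home
; layer 1
G0 Z6.00
G0 X22.00 Y11.00
G1 X16.50 Y20.53
G1 X5.50 Y20.53
G1 X0.00 Y11.00
G1 X5.50 Y1.47
G1 X16.50 Y1.47
G1 X22.00 Y11.00
; layer 2
G0 Z12.00
G0 X22.00 Y11.00
G1 X16.50 Y20.53
G1 X5.50 Y20.53
G1 X0.00 Y11.00
G1 X5.50 Y1.47
G1 X16.50 Y1.47
G1 X22.00 Y11.00
; layer 3
G0 Z18.00
G0 X22.00 Y11.00
G1 X16.50 Y20.53
G1 X5.50 Y20.53
G1 X0.00 Y11.00
G1 X5.50 Y1.47
G1 X16.50 Y1.47
G1 X22.00 Y11.00
M2 ; end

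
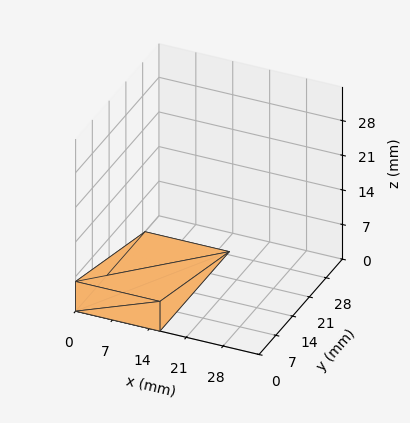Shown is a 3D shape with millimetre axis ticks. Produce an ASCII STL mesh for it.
Reading the render: the shape is a wedge (ramp): 16 × 29 mm base, rising to 6 mm along the y=0 edge and sloping linearly to z=0 at y=29 (dimensions read to the nearest mm from the axis ticks). For the STL, each face is triangulated and given an outward normal.

solid part
  facet normal 0.0000 0.0000 -1.0000
    outer loop
      vertex 16.00 29.00 0.00
      vertex 16.00 0.00 0.00
      vertex 0.00 0.00 0.00
    endloop
  endfacet
  facet normal 0.0000 0.0000 -1.0000
    outer loop
      vertex 0.00 29.00 0.00
      vertex 16.00 29.00 0.00
      vertex 0.00 0.00 0.00
    endloop
  endfacet
  facet normal 0.0000 -1.0000 0.0000
    outer loop
      vertex 0.00 0.00 0.00
      vertex 16.00 0.00 0.00
      vertex 16.00 0.00 6.00
    endloop
  endfacet
  facet normal 0.0000 -1.0000 0.0000
    outer loop
      vertex 0.00 0.00 0.00
      vertex 16.00 0.00 6.00
      vertex 0.00 0.00 6.00
    endloop
  endfacet
  facet normal 0.0000 0.2026 0.9793
    outer loop
      vertex 0.00 0.00 6.00
      vertex 16.00 0.00 6.00
      vertex 16.00 29.00 0.00
    endloop
  endfacet
  facet normal 0.0000 0.2026 0.9793
    outer loop
      vertex 0.00 0.00 6.00
      vertex 16.00 29.00 0.00
      vertex 0.00 29.00 0.00
    endloop
  endfacet
  facet normal -1.0000 0.0000 0.0000
    outer loop
      vertex 0.00 0.00 6.00
      vertex 0.00 29.00 0.00
      vertex 0.00 0.00 0.00
    endloop
  endfacet
  facet normal 1.0000 0.0000 0.0000
    outer loop
      vertex 16.00 0.00 0.00
      vertex 16.00 29.00 0.00
      vertex 16.00 0.00 6.00
    endloop
  endfacet
endsolid part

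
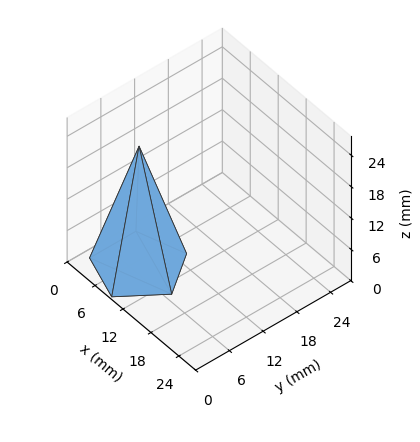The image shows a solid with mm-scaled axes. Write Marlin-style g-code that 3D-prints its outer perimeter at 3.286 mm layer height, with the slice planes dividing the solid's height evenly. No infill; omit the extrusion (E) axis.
Reading the render: the shape is a regular 5-sided pyramid, base circumscribed radius ≈ 7 mm, apex at z ≈ 23 mm (dimensions read to the nearest mm from the axis ticks). For the g-code, the solid's height is divided into equal slices at the stated Δz and each level perimeter traced with G1 moves after a G0 lift.

; perimeter-only toolpath
G21 ; units = mm
G90 ; absolute positioning
G28 ; home
; layer 1
G0 Z3.286
G0 X13.000 Y7.000
G1 X8.854 Y12.706
G1 X2.146 Y10.526
G1 X2.146 Y3.474
G1 X8.854 Y1.294
G1 X13.000 Y7.000
; layer 2
G0 Z6.571
G0 X12.000 Y7.000
G1 X8.545 Y11.755
G1 X2.955 Y9.939
G1 X2.955 Y4.061
G1 X8.545 Y2.245
G1 X12.000 Y7.000
; layer 3
G0 Z9.857
G0 X11.000 Y7.000
G1 X8.236 Y10.804
G1 X3.764 Y9.351
G1 X3.764 Y4.649
G1 X8.236 Y3.196
G1 X11.000 Y7.000
; layer 4
G0 Z13.143
G0 X10.000 Y7.000
G1 X7.927 Y9.853
G1 X4.573 Y8.763
G1 X4.573 Y5.237
G1 X7.927 Y4.147
G1 X10.000 Y7.000
; layer 5
G0 Z16.429
G0 X9.000 Y7.000
G1 X7.618 Y8.902
G1 X5.382 Y8.175
G1 X5.382 Y5.825
G1 X7.618 Y5.098
G1 X9.000 Y7.000
; layer 6
G0 Z19.714
G0 X8.000 Y7.000
G1 X7.309 Y7.951
G1 X6.191 Y7.588
G1 X6.191 Y6.412
G1 X7.309 Y6.049
G1 X8.000 Y7.000
M2 ; end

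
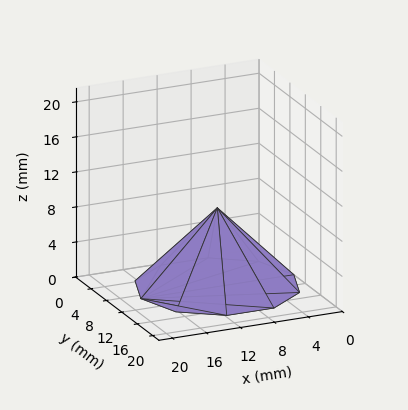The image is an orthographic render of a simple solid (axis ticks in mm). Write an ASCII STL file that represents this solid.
Reading the render: the shape is a regular 10-sided pyramid, base circumscribed radius ≈ 9 mm, apex at z ≈ 9 mm (dimensions read to the nearest mm from the axis ticks). For the STL, each face is triangulated and given an outward normal.

solid part
  facet normal 0.0000 0.0000 -1.0000
    outer loop
      vertex 11.781 17.560 0.000
      vertex 16.281 14.290 0.000
      vertex 18.000 9.000 0.000
    endloop
  endfacet
  facet normal 0.0000 0.0000 -1.0000
    outer loop
      vertex 6.219 17.560 0.000
      vertex 11.781 17.560 0.000
      vertex 18.000 9.000 0.000
    endloop
  endfacet
  facet normal 0.0000 0.0000 -1.0000
    outer loop
      vertex 1.719 14.290 0.000
      vertex 6.219 17.560 0.000
      vertex 18.000 9.000 0.000
    endloop
  endfacet
  facet normal 0.0000 0.0000 -1.0000
    outer loop
      vertex 0.000 9.000 0.000
      vertex 1.719 14.290 0.000
      vertex 18.000 9.000 0.000
    endloop
  endfacet
  facet normal 0.0000 0.0000 -1.0000
    outer loop
      vertex 1.719 3.710 0.000
      vertex 0.000 9.000 0.000
      vertex 18.000 9.000 0.000
    endloop
  endfacet
  facet normal 0.0000 0.0000 -1.0000
    outer loop
      vertex 6.219 0.440 0.000
      vertex 1.719 3.710 0.000
      vertex 18.000 9.000 0.000
    endloop
  endfacet
  facet normal 0.0000 0.0000 -1.0000
    outer loop
      vertex 11.781 0.440 0.000
      vertex 6.219 0.440 0.000
      vertex 18.000 9.000 0.000
    endloop
  endfacet
  facet normal 0.0000 0.0000 -1.0000
    outer loop
      vertex 16.281 3.710 0.000
      vertex 11.781 0.440 0.000
      vertex 18.000 9.000 0.000
    endloop
  endfacet
  facet normal 0.6891 0.2239 0.6891
    outer loop
      vertex 18.000 9.000 0.000
      vertex 16.281 14.290 0.000
      vertex 9.000 9.000 9.000
    endloop
  endfacet
  facet normal 0.4260 0.5862 0.6892
    outer loop
      vertex 16.281 14.290 0.000
      vertex 11.781 17.560 0.000
      vertex 9.000 9.000 9.000
    endloop
  endfacet
  facet normal 0.0000 0.7246 0.6892
    outer loop
      vertex 11.781 17.560 0.000
      vertex 6.219 17.560 0.000
      vertex 9.000 9.000 9.000
    endloop
  endfacet
  facet normal -0.4260 0.5862 0.6892
    outer loop
      vertex 6.219 17.560 0.000
      vertex 1.719 14.290 0.000
      vertex 9.000 9.000 9.000
    endloop
  endfacet
  facet normal -0.6891 0.2239 0.6891
    outer loop
      vertex 1.719 14.290 0.000
      vertex 0.000 9.000 0.000
      vertex 9.000 9.000 9.000
    endloop
  endfacet
  facet normal -0.6891 -0.2239 0.6891
    outer loop
      vertex 0.000 9.000 0.000
      vertex 1.719 3.710 0.000
      vertex 9.000 9.000 9.000
    endloop
  endfacet
  facet normal -0.4260 -0.5862 0.6892
    outer loop
      vertex 1.719 3.710 0.000
      vertex 6.219 0.440 0.000
      vertex 9.000 9.000 9.000
    endloop
  endfacet
  facet normal 0.0000 -0.7246 0.6892
    outer loop
      vertex 6.219 0.440 0.000
      vertex 11.781 0.440 0.000
      vertex 9.000 9.000 9.000
    endloop
  endfacet
  facet normal 0.4260 -0.5862 0.6892
    outer loop
      vertex 11.781 0.440 0.000
      vertex 16.281 3.710 0.000
      vertex 9.000 9.000 9.000
    endloop
  endfacet
  facet normal 0.6891 -0.2239 0.6891
    outer loop
      vertex 16.281 3.710 0.000
      vertex 18.000 9.000 0.000
      vertex 9.000 9.000 9.000
    endloop
  endfacet
endsolid part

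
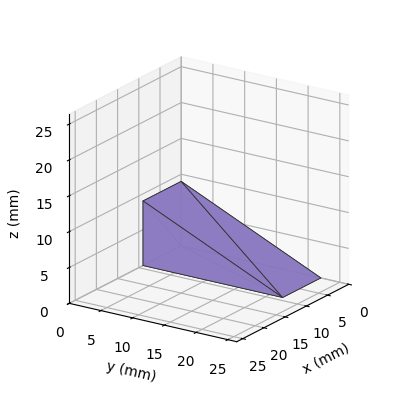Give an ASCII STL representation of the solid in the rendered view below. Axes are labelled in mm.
Reading the render: the shape is a wedge (ramp): 9 × 22 mm base, rising to 9 mm along the y=0 edge and sloping linearly to z=0 at y=22 (dimensions read to the nearest mm from the axis ticks). For the STL, each face is triangulated and given an outward normal.

solid part
  facet normal 0.0000 0.0000 -1.0000
    outer loop
      vertex 9.000 22.000 0.000
      vertex 9.000 0.000 0.000
      vertex 0.000 0.000 0.000
    endloop
  endfacet
  facet normal 0.0000 0.0000 -1.0000
    outer loop
      vertex 0.000 22.000 0.000
      vertex 9.000 22.000 0.000
      vertex 0.000 0.000 0.000
    endloop
  endfacet
  facet normal 0.0000 -1.0000 0.0000
    outer loop
      vertex 0.000 0.000 0.000
      vertex 9.000 0.000 0.000
      vertex 9.000 0.000 9.000
    endloop
  endfacet
  facet normal 0.0000 -1.0000 0.0000
    outer loop
      vertex 0.000 0.000 0.000
      vertex 9.000 0.000 9.000
      vertex 0.000 0.000 9.000
    endloop
  endfacet
  facet normal 0.0000 0.3786 0.9255
    outer loop
      vertex 0.000 0.000 9.000
      vertex 9.000 0.000 9.000
      vertex 9.000 22.000 0.000
    endloop
  endfacet
  facet normal 0.0000 0.3786 0.9255
    outer loop
      vertex 0.000 0.000 9.000
      vertex 9.000 22.000 0.000
      vertex 0.000 22.000 0.000
    endloop
  endfacet
  facet normal -1.0000 0.0000 0.0000
    outer loop
      vertex 0.000 0.000 9.000
      vertex 0.000 22.000 0.000
      vertex 0.000 0.000 0.000
    endloop
  endfacet
  facet normal 1.0000 0.0000 0.0000
    outer loop
      vertex 9.000 0.000 0.000
      vertex 9.000 22.000 0.000
      vertex 9.000 0.000 9.000
    endloop
  endfacet
endsolid part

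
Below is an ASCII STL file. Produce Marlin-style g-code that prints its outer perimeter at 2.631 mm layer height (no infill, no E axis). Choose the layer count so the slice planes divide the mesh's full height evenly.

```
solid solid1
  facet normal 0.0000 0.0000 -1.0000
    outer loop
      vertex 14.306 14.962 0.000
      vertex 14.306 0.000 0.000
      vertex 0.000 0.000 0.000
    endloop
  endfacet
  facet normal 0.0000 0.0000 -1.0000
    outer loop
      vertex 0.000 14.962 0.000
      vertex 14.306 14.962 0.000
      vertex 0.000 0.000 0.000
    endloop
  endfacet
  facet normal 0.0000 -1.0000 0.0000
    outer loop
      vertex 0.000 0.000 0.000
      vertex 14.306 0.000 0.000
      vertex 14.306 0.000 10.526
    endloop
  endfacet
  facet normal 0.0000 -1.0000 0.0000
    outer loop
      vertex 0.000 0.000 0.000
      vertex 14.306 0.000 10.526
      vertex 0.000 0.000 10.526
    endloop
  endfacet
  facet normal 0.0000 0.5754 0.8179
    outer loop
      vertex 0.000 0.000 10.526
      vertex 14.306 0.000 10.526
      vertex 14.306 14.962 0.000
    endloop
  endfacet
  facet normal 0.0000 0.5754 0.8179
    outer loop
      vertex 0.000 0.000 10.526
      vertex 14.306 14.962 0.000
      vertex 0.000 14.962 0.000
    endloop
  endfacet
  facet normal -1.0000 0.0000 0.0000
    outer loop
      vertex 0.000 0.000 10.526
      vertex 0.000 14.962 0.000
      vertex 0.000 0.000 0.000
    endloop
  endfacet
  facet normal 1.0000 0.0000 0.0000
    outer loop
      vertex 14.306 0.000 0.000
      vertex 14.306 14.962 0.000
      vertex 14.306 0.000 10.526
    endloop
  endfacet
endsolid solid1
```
; perimeter-only toolpath
G21 ; units = mm
G90 ; absolute positioning
G28 ; home
; layer 1
G0 Z2.631
G0 X0.000 Y0.000
G1 X14.306 Y0.000
G1 X14.306 Y11.221
G1 X0.000 Y11.221
G1 X0.000 Y0.000
; layer 2
G0 Z5.263
G0 X0.000 Y0.000
G1 X14.306 Y0.000
G1 X14.306 Y7.481
G1 X0.000 Y7.481
G1 X0.000 Y0.000
; layer 3
G0 Z7.894
G0 X0.000 Y0.000
G1 X14.306 Y0.000
G1 X14.306 Y3.740
G1 X0.000 Y3.740
G1 X0.000 Y0.000
M2 ; end

The solid is a wedge (ramp): 14.3 × 15 mm base, rising to 10.5 mm along the y=0 edge and sloping linearly to z=0 at y=15. Slicing at Δz = 2.631 mm — 4 equal slices spanning the solid's height, so layer i sits at z = i·h/4 — gives 3 non-empty perimeters. Each is a 4-segment closed polygon; G0 lifts to the layer z and rapids to the start vertex, then G1 traces the edges. The cross-section shrinks linearly with z (the slice at the apex is degenerate and omitted).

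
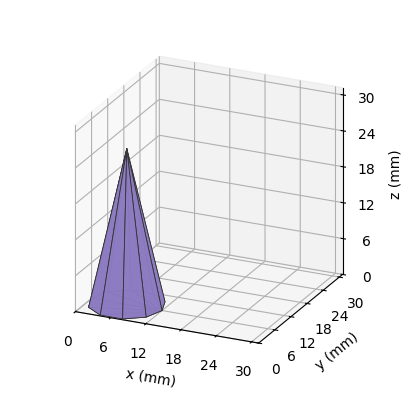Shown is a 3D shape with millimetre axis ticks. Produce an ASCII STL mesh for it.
Reading the render: the shape is a regular 10-sided pyramid, base circumscribed radius ≈ 6 mm, apex at z ≈ 26 mm (dimensions read to the nearest mm from the axis ticks). For the STL, each face is triangulated and given an outward normal.

solid part
  facet normal 0.0000 0.0000 -1.0000
    outer loop
      vertex 7.9 11.7 0.0
      vertex 10.9 9.5 0.0
      vertex 12.0 6.0 0.0
    endloop
  endfacet
  facet normal 0.0000 0.0000 -1.0000
    outer loop
      vertex 4.1 11.7 0.0
      vertex 7.9 11.7 0.0
      vertex 12.0 6.0 0.0
    endloop
  endfacet
  facet normal 0.0000 0.0000 -1.0000
    outer loop
      vertex 1.1 9.5 0.0
      vertex 4.1 11.7 0.0
      vertex 12.0 6.0 0.0
    endloop
  endfacet
  facet normal 0.0000 0.0000 -1.0000
    outer loop
      vertex 0.0 6.0 0.0
      vertex 1.1 9.5 0.0
      vertex 12.0 6.0 0.0
    endloop
  endfacet
  facet normal 0.0000 0.0000 -1.0000
    outer loop
      vertex 1.1 2.5 0.0
      vertex 0.0 6.0 0.0
      vertex 12.0 6.0 0.0
    endloop
  endfacet
  facet normal 0.0000 0.0000 -1.0000
    outer loop
      vertex 4.1 0.3 0.0
      vertex 1.1 2.5 0.0
      vertex 12.0 6.0 0.0
    endloop
  endfacet
  facet normal 0.0000 0.0000 -1.0000
    outer loop
      vertex 7.9 0.3 0.0
      vertex 4.1 0.3 0.0
      vertex 12.0 6.0 0.0
    endloop
  endfacet
  facet normal 0.0000 0.0000 -1.0000
    outer loop
      vertex 10.9 2.5 0.0
      vertex 7.9 0.3 0.0
      vertex 12.0 6.0 0.0
    endloop
  endfacet
  facet normal 0.9317 0.2928 0.2150
    outer loop
      vertex 12.0 6.0 0.0
      vertex 10.9 9.5 0.0
      vertex 6.0 6.0 26.0
    endloop
  endfacet
  facet normal 0.5776 0.7876 0.2149
    outer loop
      vertex 10.9 9.5 0.0
      vertex 7.9 11.7 0.0
      vertex 6.0 6.0 26.0
    endloop
  endfacet
  facet normal 0.0000 0.9768 0.2141
    outer loop
      vertex 7.9 11.7 0.0
      vertex 4.1 11.7 0.0
      vertex 6.0 6.0 26.0
    endloop
  endfacet
  facet normal -0.5776 0.7876 0.2149
    outer loop
      vertex 4.1 11.7 0.0
      vertex 1.1 9.5 0.0
      vertex 6.0 6.0 26.0
    endloop
  endfacet
  facet normal -0.9317 0.2928 0.2150
    outer loop
      vertex 1.1 9.5 0.0
      vertex 0.0 6.0 0.0
      vertex 6.0 6.0 26.0
    endloop
  endfacet
  facet normal -0.9317 -0.2928 0.2150
    outer loop
      vertex 0.0 6.0 0.0
      vertex 1.1 2.5 0.0
      vertex 6.0 6.0 26.0
    endloop
  endfacet
  facet normal -0.5776 -0.7876 0.2149
    outer loop
      vertex 1.1 2.5 0.0
      vertex 4.1 0.3 0.0
      vertex 6.0 6.0 26.0
    endloop
  endfacet
  facet normal 0.0000 -0.9768 0.2141
    outer loop
      vertex 4.1 0.3 0.0
      vertex 7.9 0.3 0.0
      vertex 6.0 6.0 26.0
    endloop
  endfacet
  facet normal 0.5776 -0.7876 0.2149
    outer loop
      vertex 7.9 0.3 0.0
      vertex 10.9 2.5 0.0
      vertex 6.0 6.0 26.0
    endloop
  endfacet
  facet normal 0.9317 -0.2928 0.2150
    outer loop
      vertex 10.9 2.5 0.0
      vertex 12.0 6.0 0.0
      vertex 6.0 6.0 26.0
    endloop
  endfacet
endsolid part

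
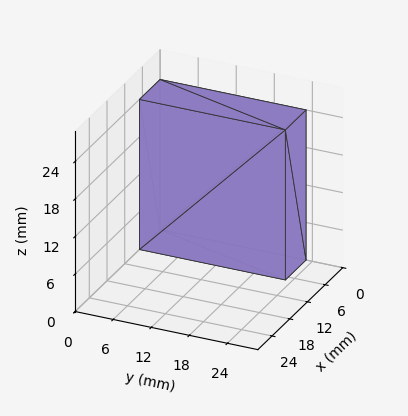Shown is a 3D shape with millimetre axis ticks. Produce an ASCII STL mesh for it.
Reading the render: the shape is a rectangular box, roughly 7 × 23 mm footprint and 24 mm tall (dimensions read to the nearest mm from the axis ticks). For the STL, each face is triangulated and given an outward normal.

solid part
  facet normal 0.0000 0.0000 -1.0000
    outer loop
      vertex 7.0 23.0 0.0
      vertex 7.0 0.0 0.0
      vertex 0.0 0.0 0.0
    endloop
  endfacet
  facet normal 0.0000 0.0000 -1.0000
    outer loop
      vertex 0.0 23.0 0.0
      vertex 7.0 23.0 0.0
      vertex 0.0 0.0 0.0
    endloop
  endfacet
  facet normal 0.0000 0.0000 1.0000
    outer loop
      vertex 0.0 0.0 24.0
      vertex 7.0 0.0 24.0
      vertex 7.0 23.0 24.0
    endloop
  endfacet
  facet normal 0.0000 0.0000 1.0000
    outer loop
      vertex 0.0 0.0 24.0
      vertex 7.0 23.0 24.0
      vertex 0.0 23.0 24.0
    endloop
  endfacet
  facet normal 0.0000 -1.0000 0.0000
    outer loop
      vertex 0.0 0.0 0.0
      vertex 7.0 0.0 0.0
      vertex 7.0 0.0 24.0
    endloop
  endfacet
  facet normal 0.0000 -1.0000 0.0000
    outer loop
      vertex 0.0 0.0 0.0
      vertex 7.0 0.0 24.0
      vertex 0.0 0.0 24.0
    endloop
  endfacet
  facet normal 0.0000 1.0000 0.0000
    outer loop
      vertex 7.0 23.0 24.0
      vertex 7.0 23.0 0.0
      vertex 0.0 23.0 0.0
    endloop
  endfacet
  facet normal 0.0000 1.0000 0.0000
    outer loop
      vertex 0.0 23.0 24.0
      vertex 7.0 23.0 24.0
      vertex 0.0 23.0 0.0
    endloop
  endfacet
  facet normal -1.0000 0.0000 0.0000
    outer loop
      vertex 0.0 23.0 24.0
      vertex 0.0 23.0 0.0
      vertex 0.0 0.0 0.0
    endloop
  endfacet
  facet normal -1.0000 0.0000 0.0000
    outer loop
      vertex 0.0 0.0 24.0
      vertex 0.0 23.0 24.0
      vertex 0.0 0.0 0.0
    endloop
  endfacet
  facet normal 1.0000 0.0000 0.0000
    outer loop
      vertex 7.0 0.0 0.0
      vertex 7.0 23.0 0.0
      vertex 7.0 23.0 24.0
    endloop
  endfacet
  facet normal 1.0000 0.0000 0.0000
    outer loop
      vertex 7.0 0.0 0.0
      vertex 7.0 23.0 24.0
      vertex 7.0 0.0 24.0
    endloop
  endfacet
endsolid part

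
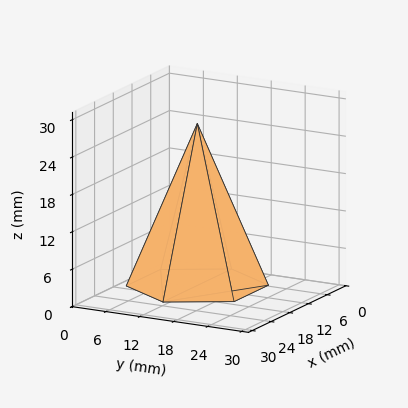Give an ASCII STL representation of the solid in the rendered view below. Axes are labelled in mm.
Reading the render: the shape is a regular 6-sided pyramid, base circumscribed radius ≈ 11 mm, apex at z ≈ 26 mm (dimensions read to the nearest mm from the axis ticks). For the STL, each face is triangulated and given an outward normal.

solid part
  facet normal 0.0000 0.0000 -1.0000
    outer loop
      vertex 5.50 20.53 0.00
      vertex 16.50 20.53 0.00
      vertex 22.00 11.00 0.00
    endloop
  endfacet
  facet normal 0.0000 0.0000 -1.0000
    outer loop
      vertex 0.00 11.00 0.00
      vertex 5.50 20.53 0.00
      vertex 22.00 11.00 0.00
    endloop
  endfacet
  facet normal 0.0000 0.0000 -1.0000
    outer loop
      vertex 5.50 1.47 0.00
      vertex 0.00 11.00 0.00
      vertex 22.00 11.00 0.00
    endloop
  endfacet
  facet normal 0.0000 0.0000 -1.0000
    outer loop
      vertex 16.50 1.47 0.00
      vertex 5.50 1.47 0.00
      vertex 22.00 11.00 0.00
    endloop
  endfacet
  facet normal 0.8132 0.4693 0.3441
    outer loop
      vertex 22.00 11.00 0.00
      vertex 16.50 20.53 0.00
      vertex 11.00 11.00 26.00
    endloop
  endfacet
  facet normal 0.0000 0.9389 0.3441
    outer loop
      vertex 16.50 20.53 0.00
      vertex 5.50 20.53 0.00
      vertex 11.00 11.00 26.00
    endloop
  endfacet
  facet normal -0.8132 0.4693 0.3441
    outer loop
      vertex 5.50 20.53 0.00
      vertex 0.00 11.00 0.00
      vertex 11.00 11.00 26.00
    endloop
  endfacet
  facet normal -0.8132 -0.4693 0.3441
    outer loop
      vertex 0.00 11.00 0.00
      vertex 5.50 1.47 0.00
      vertex 11.00 11.00 26.00
    endloop
  endfacet
  facet normal 0.0000 -0.9389 0.3441
    outer loop
      vertex 5.50 1.47 0.00
      vertex 16.50 1.47 0.00
      vertex 11.00 11.00 26.00
    endloop
  endfacet
  facet normal 0.8132 -0.4693 0.3441
    outer loop
      vertex 16.50 1.47 0.00
      vertex 22.00 11.00 0.00
      vertex 11.00 11.00 26.00
    endloop
  endfacet
endsolid part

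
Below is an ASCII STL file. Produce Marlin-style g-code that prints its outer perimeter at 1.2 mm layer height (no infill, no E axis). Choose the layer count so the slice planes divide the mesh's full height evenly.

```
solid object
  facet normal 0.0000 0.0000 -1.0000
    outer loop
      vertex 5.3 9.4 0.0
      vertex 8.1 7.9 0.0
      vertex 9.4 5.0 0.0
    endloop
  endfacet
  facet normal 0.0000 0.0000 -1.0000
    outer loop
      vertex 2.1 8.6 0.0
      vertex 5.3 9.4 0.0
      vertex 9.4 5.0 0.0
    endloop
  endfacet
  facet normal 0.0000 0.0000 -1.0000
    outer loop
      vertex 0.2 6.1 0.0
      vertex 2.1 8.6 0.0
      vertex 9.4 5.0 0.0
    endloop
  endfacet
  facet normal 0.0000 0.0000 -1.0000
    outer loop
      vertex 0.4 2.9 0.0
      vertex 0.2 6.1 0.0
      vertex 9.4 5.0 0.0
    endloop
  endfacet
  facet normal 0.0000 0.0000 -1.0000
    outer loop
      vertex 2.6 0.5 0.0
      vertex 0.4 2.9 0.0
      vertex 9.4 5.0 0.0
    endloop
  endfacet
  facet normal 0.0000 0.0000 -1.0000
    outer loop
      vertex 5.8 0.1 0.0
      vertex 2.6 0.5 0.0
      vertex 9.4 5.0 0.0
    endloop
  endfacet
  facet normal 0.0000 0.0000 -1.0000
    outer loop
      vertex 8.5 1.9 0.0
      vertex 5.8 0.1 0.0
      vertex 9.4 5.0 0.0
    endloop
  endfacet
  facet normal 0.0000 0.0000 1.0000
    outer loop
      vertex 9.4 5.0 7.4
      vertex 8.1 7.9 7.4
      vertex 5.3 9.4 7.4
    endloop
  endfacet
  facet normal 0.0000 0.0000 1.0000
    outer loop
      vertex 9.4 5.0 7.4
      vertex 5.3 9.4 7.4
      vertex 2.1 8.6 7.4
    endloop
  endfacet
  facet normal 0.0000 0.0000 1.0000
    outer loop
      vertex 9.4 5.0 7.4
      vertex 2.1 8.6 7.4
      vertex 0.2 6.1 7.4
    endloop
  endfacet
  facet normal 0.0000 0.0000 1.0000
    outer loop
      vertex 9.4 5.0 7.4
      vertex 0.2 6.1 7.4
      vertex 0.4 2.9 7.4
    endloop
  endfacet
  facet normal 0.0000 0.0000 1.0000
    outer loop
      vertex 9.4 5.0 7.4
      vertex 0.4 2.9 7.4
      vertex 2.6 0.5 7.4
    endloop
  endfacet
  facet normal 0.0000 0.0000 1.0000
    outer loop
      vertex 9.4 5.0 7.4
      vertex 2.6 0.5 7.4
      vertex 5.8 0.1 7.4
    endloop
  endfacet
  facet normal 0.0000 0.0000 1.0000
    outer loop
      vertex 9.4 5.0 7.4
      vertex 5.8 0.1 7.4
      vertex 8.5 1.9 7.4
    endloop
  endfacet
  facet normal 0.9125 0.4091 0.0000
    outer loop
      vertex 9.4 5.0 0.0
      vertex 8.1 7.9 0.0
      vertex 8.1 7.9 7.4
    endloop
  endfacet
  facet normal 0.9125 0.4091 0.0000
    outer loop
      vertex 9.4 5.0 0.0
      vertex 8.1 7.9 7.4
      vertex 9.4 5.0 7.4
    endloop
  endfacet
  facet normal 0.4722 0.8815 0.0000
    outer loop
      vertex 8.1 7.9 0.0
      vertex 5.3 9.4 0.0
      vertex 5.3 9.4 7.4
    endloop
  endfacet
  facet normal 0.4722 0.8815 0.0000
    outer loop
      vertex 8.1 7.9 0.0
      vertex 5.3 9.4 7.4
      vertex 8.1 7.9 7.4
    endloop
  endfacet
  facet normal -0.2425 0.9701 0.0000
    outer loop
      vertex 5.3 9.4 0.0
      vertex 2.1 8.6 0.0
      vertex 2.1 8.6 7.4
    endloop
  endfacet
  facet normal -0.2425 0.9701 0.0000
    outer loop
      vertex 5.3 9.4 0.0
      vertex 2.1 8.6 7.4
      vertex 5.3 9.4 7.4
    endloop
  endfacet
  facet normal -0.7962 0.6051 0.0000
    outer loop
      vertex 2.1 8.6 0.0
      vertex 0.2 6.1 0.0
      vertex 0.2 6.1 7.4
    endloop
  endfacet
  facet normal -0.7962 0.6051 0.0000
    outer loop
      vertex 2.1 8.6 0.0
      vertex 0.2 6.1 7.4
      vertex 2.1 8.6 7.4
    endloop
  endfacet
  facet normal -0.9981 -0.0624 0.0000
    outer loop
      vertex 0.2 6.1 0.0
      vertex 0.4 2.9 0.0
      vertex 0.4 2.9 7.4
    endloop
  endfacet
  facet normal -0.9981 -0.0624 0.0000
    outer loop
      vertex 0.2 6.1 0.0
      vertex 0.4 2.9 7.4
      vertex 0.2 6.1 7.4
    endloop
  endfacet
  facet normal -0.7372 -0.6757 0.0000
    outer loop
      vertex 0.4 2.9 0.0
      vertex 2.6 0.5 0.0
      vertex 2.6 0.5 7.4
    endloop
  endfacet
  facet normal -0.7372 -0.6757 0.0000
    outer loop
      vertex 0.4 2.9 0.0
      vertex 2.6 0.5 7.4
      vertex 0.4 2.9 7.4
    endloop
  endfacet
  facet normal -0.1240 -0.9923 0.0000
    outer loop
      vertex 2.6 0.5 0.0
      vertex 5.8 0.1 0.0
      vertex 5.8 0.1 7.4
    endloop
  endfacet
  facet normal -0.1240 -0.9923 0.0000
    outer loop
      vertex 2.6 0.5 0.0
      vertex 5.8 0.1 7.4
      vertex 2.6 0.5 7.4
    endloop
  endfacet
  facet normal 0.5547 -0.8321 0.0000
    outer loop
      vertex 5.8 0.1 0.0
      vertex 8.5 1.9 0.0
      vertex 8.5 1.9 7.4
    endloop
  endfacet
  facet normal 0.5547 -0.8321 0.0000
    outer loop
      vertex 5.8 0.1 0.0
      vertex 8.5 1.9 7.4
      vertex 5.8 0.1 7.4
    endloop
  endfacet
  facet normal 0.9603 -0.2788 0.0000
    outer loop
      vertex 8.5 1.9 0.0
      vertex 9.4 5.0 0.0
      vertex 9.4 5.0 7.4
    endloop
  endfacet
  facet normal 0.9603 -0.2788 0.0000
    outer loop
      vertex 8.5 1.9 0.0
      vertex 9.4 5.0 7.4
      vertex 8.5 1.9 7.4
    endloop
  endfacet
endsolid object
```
; perimeter-only toolpath
G21 ; units = mm
G90 ; absolute positioning
G28 ; home
; layer 1
G0 Z1.2
G0 X9.4 Y5.0
G1 X8.1 Y7.9
G1 X5.3 Y9.4
G1 X2.1 Y8.6
G1 X0.2 Y6.1
G1 X0.4 Y2.9
G1 X2.6 Y0.5
G1 X5.8 Y0.1
G1 X8.5 Y1.9
G1 X9.4 Y5.0
; layer 2
G0 Z2.5
G0 X9.4 Y5.0
G1 X8.1 Y7.9
G1 X5.3 Y9.4
G1 X2.1 Y8.6
G1 X0.2 Y6.1
G1 X0.4 Y2.9
G1 X2.6 Y0.5
G1 X5.8 Y0.1
G1 X8.5 Y1.9
G1 X9.4 Y5.0
; layer 3
G0 Z3.7
G0 X9.4 Y5.0
G1 X8.1 Y7.9
G1 X5.3 Y9.4
G1 X2.1 Y8.6
G1 X0.2 Y6.1
G1 X0.4 Y2.9
G1 X2.6 Y0.5
G1 X5.8 Y0.1
G1 X8.5 Y1.9
G1 X9.4 Y5.0
; layer 4
G0 Z4.9
G0 X9.4 Y5.0
G1 X8.1 Y7.9
G1 X5.3 Y9.4
G1 X2.1 Y8.6
G1 X0.2 Y6.1
G1 X0.4 Y2.9
G1 X2.6 Y0.5
G1 X5.8 Y0.1
G1 X8.5 Y1.9
G1 X9.4 Y5.0
; layer 5
G0 Z6.2
G0 X9.4 Y5.0
G1 X8.1 Y7.9
G1 X5.3 Y9.4
G1 X2.1 Y8.6
G1 X0.2 Y6.1
G1 X0.4 Y2.9
G1 X2.6 Y0.5
G1 X5.8 Y0.1
G1 X8.5 Y1.9
G1 X9.4 Y5.0
; layer 6
G0 Z7.4
G0 X9.4 Y5.0
G1 X8.1 Y7.9
G1 X5.3 Y9.4
G1 X2.1 Y8.6
G1 X0.2 Y6.1
G1 X0.4 Y2.9
G1 X2.6 Y0.5
G1 X5.8 Y0.1
G1 X8.5 Y1.9
G1 X9.4 Y5.0
M2 ; end

The solid is a regular 9-sided prism (a cylinder approximated with 9 flat sides), circumscribed radius ≈ 4.7 mm, height ≈ 7.4 mm. Slicing at Δz = 1.2 mm — 6 equal slices spanning the solid's height, so layer i sits at z = i·h/6 — gives 6 non-empty perimeters. Each is a 9-segment closed polygon; G0 lifts to the layer z and rapids to the start vertex, then G1 traces the edges.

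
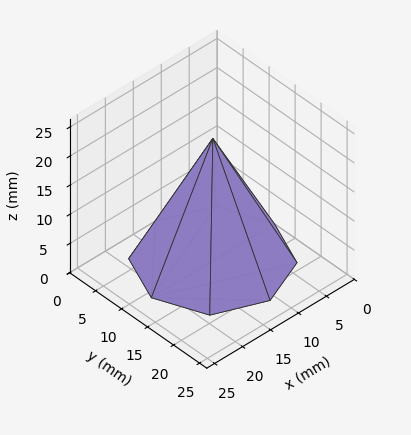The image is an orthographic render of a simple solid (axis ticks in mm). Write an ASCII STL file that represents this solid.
Reading the render: the shape is a regular 8-sided pyramid, base circumscribed radius ≈ 11 mm, apex at z ≈ 21 mm (dimensions read to the nearest mm from the axis ticks). For the STL, each face is triangulated and given an outward normal.

solid part
  facet normal 0.0000 0.0000 -1.0000
    outer loop
      vertex 11.0 22.0 0.0
      vertex 18.8 18.8 0.0
      vertex 22.0 11.0 0.0
    endloop
  endfacet
  facet normal 0.0000 0.0000 -1.0000
    outer loop
      vertex 3.2 18.8 0.0
      vertex 11.0 22.0 0.0
      vertex 22.0 11.0 0.0
    endloop
  endfacet
  facet normal 0.0000 0.0000 -1.0000
    outer loop
      vertex 0.0 11.0 0.0
      vertex 3.2 18.8 0.0
      vertex 22.0 11.0 0.0
    endloop
  endfacet
  facet normal 0.0000 0.0000 -1.0000
    outer loop
      vertex 3.2 3.2 0.0
      vertex 0.0 11.0 0.0
      vertex 22.0 11.0 0.0
    endloop
  endfacet
  facet normal 0.0000 0.0000 -1.0000
    outer loop
      vertex 11.0 0.0 0.0
      vertex 3.2 3.2 0.0
      vertex 22.0 11.0 0.0
    endloop
  endfacet
  facet normal 0.0000 0.0000 -1.0000
    outer loop
      vertex 18.8 3.2 0.0
      vertex 11.0 0.0 0.0
      vertex 22.0 11.0 0.0
    endloop
  endfacet
  facet normal 0.8326 0.3416 0.4361
    outer loop
      vertex 22.0 11.0 0.0
      vertex 18.8 18.8 0.0
      vertex 11.0 11.0 21.0
    endloop
  endfacet
  facet normal 0.3416 0.8326 0.4361
    outer loop
      vertex 18.8 18.8 0.0
      vertex 11.0 22.0 0.0
      vertex 11.0 11.0 21.0
    endloop
  endfacet
  facet normal -0.3416 0.8326 0.4361
    outer loop
      vertex 11.0 22.0 0.0
      vertex 3.2 18.8 0.0
      vertex 11.0 11.0 21.0
    endloop
  endfacet
  facet normal -0.8326 0.3416 0.4361
    outer loop
      vertex 3.2 18.8 0.0
      vertex 0.0 11.0 0.0
      vertex 11.0 11.0 21.0
    endloop
  endfacet
  facet normal -0.8326 -0.3416 0.4361
    outer loop
      vertex 0.0 11.0 0.0
      vertex 3.2 3.2 0.0
      vertex 11.0 11.0 21.0
    endloop
  endfacet
  facet normal -0.3416 -0.8326 0.4361
    outer loop
      vertex 3.2 3.2 0.0
      vertex 11.0 0.0 0.0
      vertex 11.0 11.0 21.0
    endloop
  endfacet
  facet normal 0.3416 -0.8326 0.4361
    outer loop
      vertex 11.0 0.0 0.0
      vertex 18.8 3.2 0.0
      vertex 11.0 11.0 21.0
    endloop
  endfacet
  facet normal 0.8326 -0.3416 0.4361
    outer loop
      vertex 18.8 3.2 0.0
      vertex 22.0 11.0 0.0
      vertex 11.0 11.0 21.0
    endloop
  endfacet
endsolid part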